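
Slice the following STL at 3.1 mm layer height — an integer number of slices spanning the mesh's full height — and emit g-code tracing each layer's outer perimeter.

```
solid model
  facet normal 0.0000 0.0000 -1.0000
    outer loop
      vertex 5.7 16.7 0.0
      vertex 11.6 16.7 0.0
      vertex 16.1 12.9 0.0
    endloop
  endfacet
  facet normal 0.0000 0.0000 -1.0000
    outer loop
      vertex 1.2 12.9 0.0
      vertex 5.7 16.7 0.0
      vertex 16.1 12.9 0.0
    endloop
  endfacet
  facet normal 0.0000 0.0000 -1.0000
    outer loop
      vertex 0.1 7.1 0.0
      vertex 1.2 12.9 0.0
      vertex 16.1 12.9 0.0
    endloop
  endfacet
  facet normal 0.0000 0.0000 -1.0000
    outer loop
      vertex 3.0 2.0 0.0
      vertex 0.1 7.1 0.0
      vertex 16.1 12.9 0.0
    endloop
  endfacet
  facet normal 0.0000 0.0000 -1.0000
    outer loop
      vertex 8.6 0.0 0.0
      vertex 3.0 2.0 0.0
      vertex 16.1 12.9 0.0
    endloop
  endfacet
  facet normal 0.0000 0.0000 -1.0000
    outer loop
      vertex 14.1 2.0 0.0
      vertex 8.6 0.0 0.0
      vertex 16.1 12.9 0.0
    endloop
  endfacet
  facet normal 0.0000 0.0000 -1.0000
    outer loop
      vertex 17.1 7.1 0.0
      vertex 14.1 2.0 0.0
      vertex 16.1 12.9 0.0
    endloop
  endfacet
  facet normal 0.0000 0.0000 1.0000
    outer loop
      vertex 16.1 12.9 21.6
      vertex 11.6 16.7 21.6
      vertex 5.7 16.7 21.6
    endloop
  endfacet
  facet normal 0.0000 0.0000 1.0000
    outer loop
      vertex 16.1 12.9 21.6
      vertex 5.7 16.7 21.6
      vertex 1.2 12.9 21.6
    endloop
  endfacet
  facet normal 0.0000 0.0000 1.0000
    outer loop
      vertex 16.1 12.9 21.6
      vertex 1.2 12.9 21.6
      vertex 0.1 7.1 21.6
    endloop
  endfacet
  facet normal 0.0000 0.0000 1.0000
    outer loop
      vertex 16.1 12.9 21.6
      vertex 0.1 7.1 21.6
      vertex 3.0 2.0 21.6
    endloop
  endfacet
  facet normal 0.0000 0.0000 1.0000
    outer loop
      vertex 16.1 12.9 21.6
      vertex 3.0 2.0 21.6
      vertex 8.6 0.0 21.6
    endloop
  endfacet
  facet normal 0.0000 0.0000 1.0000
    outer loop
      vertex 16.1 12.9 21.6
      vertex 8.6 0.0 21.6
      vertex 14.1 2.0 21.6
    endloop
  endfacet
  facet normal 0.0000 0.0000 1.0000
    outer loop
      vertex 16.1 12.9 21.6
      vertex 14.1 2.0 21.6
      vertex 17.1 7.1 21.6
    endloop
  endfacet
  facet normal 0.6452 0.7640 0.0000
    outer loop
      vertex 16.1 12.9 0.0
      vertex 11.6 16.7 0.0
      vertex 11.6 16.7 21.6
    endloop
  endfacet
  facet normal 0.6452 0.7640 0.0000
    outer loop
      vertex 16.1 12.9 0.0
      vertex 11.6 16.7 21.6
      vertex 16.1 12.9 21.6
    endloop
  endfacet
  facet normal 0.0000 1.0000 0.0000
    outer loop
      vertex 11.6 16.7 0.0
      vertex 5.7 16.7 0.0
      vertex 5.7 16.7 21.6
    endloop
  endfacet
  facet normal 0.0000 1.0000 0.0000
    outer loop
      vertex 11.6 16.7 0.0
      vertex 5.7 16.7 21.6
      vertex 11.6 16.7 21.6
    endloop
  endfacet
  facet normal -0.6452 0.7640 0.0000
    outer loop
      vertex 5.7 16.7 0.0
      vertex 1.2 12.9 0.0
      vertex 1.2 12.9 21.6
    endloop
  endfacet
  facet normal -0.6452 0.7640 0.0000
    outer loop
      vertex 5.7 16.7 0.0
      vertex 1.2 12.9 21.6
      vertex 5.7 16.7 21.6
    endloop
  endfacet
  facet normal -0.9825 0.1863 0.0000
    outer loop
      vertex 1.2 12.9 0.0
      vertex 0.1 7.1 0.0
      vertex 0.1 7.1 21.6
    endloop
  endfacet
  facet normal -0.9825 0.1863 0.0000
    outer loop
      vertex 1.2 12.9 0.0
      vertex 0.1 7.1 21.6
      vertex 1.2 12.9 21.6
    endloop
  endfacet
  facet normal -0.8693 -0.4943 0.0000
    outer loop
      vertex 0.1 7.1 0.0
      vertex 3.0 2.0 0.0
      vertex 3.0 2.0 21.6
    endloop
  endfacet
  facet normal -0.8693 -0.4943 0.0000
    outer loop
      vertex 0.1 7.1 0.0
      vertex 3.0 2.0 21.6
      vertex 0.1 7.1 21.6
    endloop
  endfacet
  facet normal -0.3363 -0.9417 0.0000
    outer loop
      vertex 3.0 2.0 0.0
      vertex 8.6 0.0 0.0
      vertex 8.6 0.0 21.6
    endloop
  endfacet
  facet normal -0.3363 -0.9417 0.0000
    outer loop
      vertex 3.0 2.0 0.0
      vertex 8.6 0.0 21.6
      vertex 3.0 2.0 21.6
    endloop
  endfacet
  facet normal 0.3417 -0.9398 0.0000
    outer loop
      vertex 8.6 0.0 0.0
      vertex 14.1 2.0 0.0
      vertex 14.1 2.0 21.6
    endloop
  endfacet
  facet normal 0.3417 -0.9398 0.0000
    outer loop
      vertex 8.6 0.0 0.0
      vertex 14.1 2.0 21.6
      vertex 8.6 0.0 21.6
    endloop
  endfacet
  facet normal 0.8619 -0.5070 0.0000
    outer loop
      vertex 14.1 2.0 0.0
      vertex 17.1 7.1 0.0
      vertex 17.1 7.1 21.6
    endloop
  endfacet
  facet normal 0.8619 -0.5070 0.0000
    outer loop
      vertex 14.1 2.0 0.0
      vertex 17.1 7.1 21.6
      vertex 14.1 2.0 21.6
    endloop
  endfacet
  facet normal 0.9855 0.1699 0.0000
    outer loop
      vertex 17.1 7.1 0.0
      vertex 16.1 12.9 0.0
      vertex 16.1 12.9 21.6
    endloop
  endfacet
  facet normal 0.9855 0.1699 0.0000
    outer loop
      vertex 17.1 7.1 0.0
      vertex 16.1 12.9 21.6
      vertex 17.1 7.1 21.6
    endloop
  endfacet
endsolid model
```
; perimeter-only toolpath
G21 ; units = mm
G90 ; absolute positioning
G28 ; home
; layer 1
G0 Z3.1
G0 X16.1 Y12.9
G1 X11.6 Y16.7
G1 X5.7 Y16.7
G1 X1.2 Y12.9
G1 X0.1 Y7.1
G1 X3.0 Y2.0
G1 X8.6 Y0.0
G1 X14.1 Y2.0
G1 X17.1 Y7.1
G1 X16.1 Y12.9
; layer 2
G0 Z6.2
G0 X16.1 Y12.9
G1 X11.6 Y16.7
G1 X5.7 Y16.7
G1 X1.2 Y12.9
G1 X0.1 Y7.1
G1 X3.0 Y2.0
G1 X8.6 Y0.0
G1 X14.1 Y2.0
G1 X17.1 Y7.1
G1 X16.1 Y12.9
; layer 3
G0 Z9.3
G0 X16.1 Y12.9
G1 X11.6 Y16.7
G1 X5.7 Y16.7
G1 X1.2 Y12.9
G1 X0.1 Y7.1
G1 X3.0 Y2.0
G1 X8.6 Y0.0
G1 X14.1 Y2.0
G1 X17.1 Y7.1
G1 X16.1 Y12.9
; layer 4
G0 Z12.3
G0 X16.1 Y12.9
G1 X11.6 Y16.7
G1 X5.7 Y16.7
G1 X1.2 Y12.9
G1 X0.1 Y7.1
G1 X3.0 Y2.0
G1 X8.6 Y0.0
G1 X14.1 Y2.0
G1 X17.1 Y7.1
G1 X16.1 Y12.9
; layer 5
G0 Z15.4
G0 X16.1 Y12.9
G1 X11.6 Y16.7
G1 X5.7 Y16.7
G1 X1.2 Y12.9
G1 X0.1 Y7.1
G1 X3.0 Y2.0
G1 X8.6 Y0.0
G1 X14.1 Y2.0
G1 X17.1 Y7.1
G1 X16.1 Y12.9
; layer 6
G0 Z18.5
G0 X16.1 Y12.9
G1 X11.6 Y16.7
G1 X5.7 Y16.7
G1 X1.2 Y12.9
G1 X0.1 Y7.1
G1 X3.0 Y2.0
G1 X8.6 Y0.0
G1 X14.1 Y2.0
G1 X17.1 Y7.1
G1 X16.1 Y12.9
; layer 7
G0 Z21.6
G0 X16.1 Y12.9
G1 X11.6 Y16.7
G1 X5.7 Y16.7
G1 X1.2 Y12.9
G1 X0.1 Y7.1
G1 X3.0 Y2.0
G1 X8.6 Y0.0
G1 X14.1 Y2.0
G1 X17.1 Y7.1
G1 X16.1 Y12.9
M2 ; end

The solid is a regular 9-sided prism (a cylinder approximated with 9 flat sides), circumscribed radius ≈ 8.6 mm, height ≈ 21.6 mm. Slicing at Δz = 3.1 mm — 7 equal slices spanning the solid's height, so layer i sits at z = i·h/7 — gives 7 non-empty perimeters. Each is a 9-segment closed polygon; G0 lifts to the layer z and rapids to the start vertex, then G1 traces the edges.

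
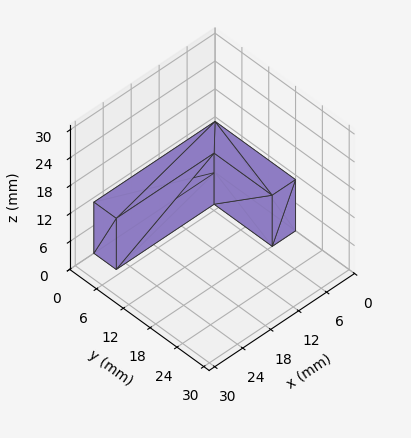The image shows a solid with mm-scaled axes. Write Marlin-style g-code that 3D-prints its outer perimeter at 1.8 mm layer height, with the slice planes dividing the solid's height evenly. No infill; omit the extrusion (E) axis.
Reading the render: the shape is an L-shaped prism: outer 26 × 18 mm, arm thicknesses ≈ 5 mm (horizontal) and 5 mm (vertical), extruded 11 mm in z (dimensions read to the nearest mm from the axis ticks). For the g-code, the solid's height is divided into equal slices at the stated Δz and each level perimeter traced with G1 moves after a G0 lift.

; perimeter-only toolpath
G21 ; units = mm
G90 ; absolute positioning
G28 ; home
; layer 1
G0 Z1.8
G0 X0.0 Y0.0
G1 X26.0 Y0.0
G1 X26.0 Y5.0
G1 X5.0 Y5.0
G1 X5.0 Y18.0
G1 X0.0 Y18.0
G1 X0.0 Y0.0
; layer 2
G0 Z3.7
G0 X0.0 Y0.0
G1 X26.0 Y0.0
G1 X26.0 Y5.0
G1 X5.0 Y5.0
G1 X5.0 Y18.0
G1 X0.0 Y18.0
G1 X0.0 Y0.0
; layer 3
G0 Z5.5
G0 X0.0 Y0.0
G1 X26.0 Y0.0
G1 X26.0 Y5.0
G1 X5.0 Y5.0
G1 X5.0 Y18.0
G1 X0.0 Y18.0
G1 X0.0 Y0.0
; layer 4
G0 Z7.3
G0 X0.0 Y0.0
G1 X26.0 Y0.0
G1 X26.0 Y5.0
G1 X5.0 Y5.0
G1 X5.0 Y18.0
G1 X0.0 Y18.0
G1 X0.0 Y0.0
; layer 5
G0 Z9.2
G0 X0.0 Y0.0
G1 X26.0 Y0.0
G1 X26.0 Y5.0
G1 X5.0 Y5.0
G1 X5.0 Y18.0
G1 X0.0 Y18.0
G1 X0.0 Y0.0
; layer 6
G0 Z11.0
G0 X0.0 Y0.0
G1 X26.0 Y0.0
G1 X26.0 Y5.0
G1 X5.0 Y5.0
G1 X5.0 Y18.0
G1 X0.0 Y18.0
G1 X0.0 Y0.0
M2 ; end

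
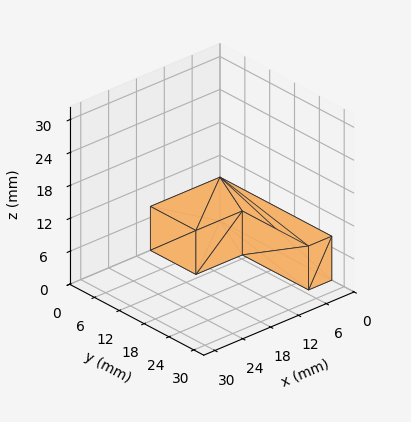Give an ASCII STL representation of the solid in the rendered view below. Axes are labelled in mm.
Reading the render: the shape is an L-shaped prism: outer 15 × 27 mm, arm thicknesses ≈ 11 mm (horizontal) and 5 mm (vertical), extruded 8 mm in z (dimensions read to the nearest mm from the axis ticks). For the STL, each face is triangulated and given an outward normal.

solid part
  facet normal 0.0000 0.0000 -1.0000
    outer loop
      vertex 15.00 11.00 0.00
      vertex 15.00 0.00 0.00
      vertex 0.00 0.00 0.00
    endloop
  endfacet
  facet normal 0.0000 0.0000 -1.0000
    outer loop
      vertex 5.00 11.00 0.00
      vertex 15.00 11.00 0.00
      vertex 0.00 0.00 0.00
    endloop
  endfacet
  facet normal 0.0000 0.0000 -1.0000
    outer loop
      vertex 5.00 27.00 0.00
      vertex 5.00 11.00 0.00
      vertex 0.00 0.00 0.00
    endloop
  endfacet
  facet normal 0.0000 0.0000 -1.0000
    outer loop
      vertex 0.00 27.00 0.00
      vertex 5.00 27.00 0.00
      vertex 0.00 0.00 0.00
    endloop
  endfacet
  facet normal 0.0000 0.0000 1.0000
    outer loop
      vertex 0.00 0.00 8.00
      vertex 15.00 0.00 8.00
      vertex 15.00 11.00 8.00
    endloop
  endfacet
  facet normal 0.0000 0.0000 1.0000
    outer loop
      vertex 0.00 0.00 8.00
      vertex 15.00 11.00 8.00
      vertex 5.00 11.00 8.00
    endloop
  endfacet
  facet normal 0.0000 0.0000 1.0000
    outer loop
      vertex 0.00 0.00 8.00
      vertex 5.00 11.00 8.00
      vertex 5.00 27.00 8.00
    endloop
  endfacet
  facet normal 0.0000 0.0000 1.0000
    outer loop
      vertex 0.00 0.00 8.00
      vertex 5.00 27.00 8.00
      vertex 0.00 27.00 8.00
    endloop
  endfacet
  facet normal 0.0000 -1.0000 0.0000
    outer loop
      vertex 0.00 0.00 0.00
      vertex 15.00 0.00 0.00
      vertex 15.00 0.00 8.00
    endloop
  endfacet
  facet normal 0.0000 -1.0000 0.0000
    outer loop
      vertex 0.00 0.00 0.00
      vertex 15.00 0.00 8.00
      vertex 0.00 0.00 8.00
    endloop
  endfacet
  facet normal 1.0000 0.0000 0.0000
    outer loop
      vertex 15.00 0.00 0.00
      vertex 15.00 11.00 0.00
      vertex 15.00 11.00 8.00
    endloop
  endfacet
  facet normal 1.0000 0.0000 0.0000
    outer loop
      vertex 15.00 0.00 0.00
      vertex 15.00 11.00 8.00
      vertex 15.00 0.00 8.00
    endloop
  endfacet
  facet normal 0.0000 1.0000 0.0000
    outer loop
      vertex 15.00 11.00 0.00
      vertex 5.00 11.00 0.00
      vertex 5.00 11.00 8.00
    endloop
  endfacet
  facet normal 0.0000 1.0000 0.0000
    outer loop
      vertex 15.00 11.00 0.00
      vertex 5.00 11.00 8.00
      vertex 15.00 11.00 8.00
    endloop
  endfacet
  facet normal 1.0000 0.0000 0.0000
    outer loop
      vertex 5.00 11.00 0.00
      vertex 5.00 27.00 0.00
      vertex 5.00 27.00 8.00
    endloop
  endfacet
  facet normal 1.0000 0.0000 0.0000
    outer loop
      vertex 5.00 11.00 0.00
      vertex 5.00 27.00 8.00
      vertex 5.00 11.00 8.00
    endloop
  endfacet
  facet normal 0.0000 1.0000 0.0000
    outer loop
      vertex 5.00 27.00 0.00
      vertex 0.00 27.00 0.00
      vertex 0.00 27.00 8.00
    endloop
  endfacet
  facet normal 0.0000 1.0000 0.0000
    outer loop
      vertex 5.00 27.00 0.00
      vertex 0.00 27.00 8.00
      vertex 5.00 27.00 8.00
    endloop
  endfacet
  facet normal -1.0000 0.0000 0.0000
    outer loop
      vertex 0.00 27.00 0.00
      vertex 0.00 0.00 0.00
      vertex 0.00 0.00 8.00
    endloop
  endfacet
  facet normal -1.0000 0.0000 0.0000
    outer loop
      vertex 0.00 27.00 0.00
      vertex 0.00 0.00 8.00
      vertex 0.00 27.00 8.00
    endloop
  endfacet
endsolid part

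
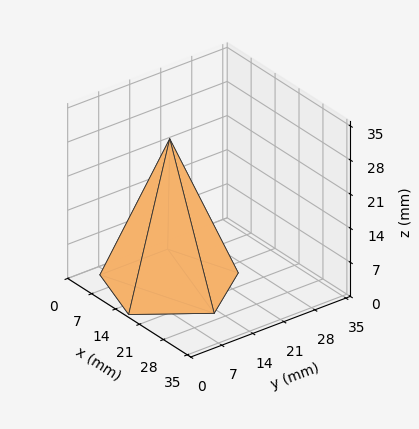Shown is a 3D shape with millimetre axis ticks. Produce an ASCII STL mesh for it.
Reading the render: the shape is a regular 5-sided pyramid, base circumscribed radius ≈ 13 mm, apex at z ≈ 30 mm (dimensions read to the nearest mm from the axis ticks). For the STL, each face is triangulated and given an outward normal.

solid part
  facet normal 0.0000 0.0000 -1.0000
    outer loop
      vertex 2.483 20.641 0.000
      vertex 17.017 25.364 0.000
      vertex 26.000 13.000 0.000
    endloop
  endfacet
  facet normal 0.0000 0.0000 -1.0000
    outer loop
      vertex 2.483 5.359 0.000
      vertex 2.483 20.641 0.000
      vertex 26.000 13.000 0.000
    endloop
  endfacet
  facet normal 0.0000 0.0000 -1.0000
    outer loop
      vertex 17.017 0.636 0.000
      vertex 2.483 5.359 0.000
      vertex 26.000 13.000 0.000
    endloop
  endfacet
  facet normal 0.7635 0.5547 0.3308
    outer loop
      vertex 26.000 13.000 0.000
      vertex 17.017 25.364 0.000
      vertex 13.000 13.000 30.000
    endloop
  endfacet
  facet normal -0.2917 0.8975 0.3308
    outer loop
      vertex 17.017 25.364 0.000
      vertex 2.483 20.641 0.000
      vertex 13.000 13.000 30.000
    endloop
  endfacet
  facet normal -0.9437 0.0000 0.3308
    outer loop
      vertex 2.483 20.641 0.000
      vertex 2.483 5.359 0.000
      vertex 13.000 13.000 30.000
    endloop
  endfacet
  facet normal -0.2917 -0.8975 0.3308
    outer loop
      vertex 2.483 5.359 0.000
      vertex 17.017 0.636 0.000
      vertex 13.000 13.000 30.000
    endloop
  endfacet
  facet normal 0.7635 -0.5547 0.3308
    outer loop
      vertex 17.017 0.636 0.000
      vertex 26.000 13.000 0.000
      vertex 13.000 13.000 30.000
    endloop
  endfacet
endsolid part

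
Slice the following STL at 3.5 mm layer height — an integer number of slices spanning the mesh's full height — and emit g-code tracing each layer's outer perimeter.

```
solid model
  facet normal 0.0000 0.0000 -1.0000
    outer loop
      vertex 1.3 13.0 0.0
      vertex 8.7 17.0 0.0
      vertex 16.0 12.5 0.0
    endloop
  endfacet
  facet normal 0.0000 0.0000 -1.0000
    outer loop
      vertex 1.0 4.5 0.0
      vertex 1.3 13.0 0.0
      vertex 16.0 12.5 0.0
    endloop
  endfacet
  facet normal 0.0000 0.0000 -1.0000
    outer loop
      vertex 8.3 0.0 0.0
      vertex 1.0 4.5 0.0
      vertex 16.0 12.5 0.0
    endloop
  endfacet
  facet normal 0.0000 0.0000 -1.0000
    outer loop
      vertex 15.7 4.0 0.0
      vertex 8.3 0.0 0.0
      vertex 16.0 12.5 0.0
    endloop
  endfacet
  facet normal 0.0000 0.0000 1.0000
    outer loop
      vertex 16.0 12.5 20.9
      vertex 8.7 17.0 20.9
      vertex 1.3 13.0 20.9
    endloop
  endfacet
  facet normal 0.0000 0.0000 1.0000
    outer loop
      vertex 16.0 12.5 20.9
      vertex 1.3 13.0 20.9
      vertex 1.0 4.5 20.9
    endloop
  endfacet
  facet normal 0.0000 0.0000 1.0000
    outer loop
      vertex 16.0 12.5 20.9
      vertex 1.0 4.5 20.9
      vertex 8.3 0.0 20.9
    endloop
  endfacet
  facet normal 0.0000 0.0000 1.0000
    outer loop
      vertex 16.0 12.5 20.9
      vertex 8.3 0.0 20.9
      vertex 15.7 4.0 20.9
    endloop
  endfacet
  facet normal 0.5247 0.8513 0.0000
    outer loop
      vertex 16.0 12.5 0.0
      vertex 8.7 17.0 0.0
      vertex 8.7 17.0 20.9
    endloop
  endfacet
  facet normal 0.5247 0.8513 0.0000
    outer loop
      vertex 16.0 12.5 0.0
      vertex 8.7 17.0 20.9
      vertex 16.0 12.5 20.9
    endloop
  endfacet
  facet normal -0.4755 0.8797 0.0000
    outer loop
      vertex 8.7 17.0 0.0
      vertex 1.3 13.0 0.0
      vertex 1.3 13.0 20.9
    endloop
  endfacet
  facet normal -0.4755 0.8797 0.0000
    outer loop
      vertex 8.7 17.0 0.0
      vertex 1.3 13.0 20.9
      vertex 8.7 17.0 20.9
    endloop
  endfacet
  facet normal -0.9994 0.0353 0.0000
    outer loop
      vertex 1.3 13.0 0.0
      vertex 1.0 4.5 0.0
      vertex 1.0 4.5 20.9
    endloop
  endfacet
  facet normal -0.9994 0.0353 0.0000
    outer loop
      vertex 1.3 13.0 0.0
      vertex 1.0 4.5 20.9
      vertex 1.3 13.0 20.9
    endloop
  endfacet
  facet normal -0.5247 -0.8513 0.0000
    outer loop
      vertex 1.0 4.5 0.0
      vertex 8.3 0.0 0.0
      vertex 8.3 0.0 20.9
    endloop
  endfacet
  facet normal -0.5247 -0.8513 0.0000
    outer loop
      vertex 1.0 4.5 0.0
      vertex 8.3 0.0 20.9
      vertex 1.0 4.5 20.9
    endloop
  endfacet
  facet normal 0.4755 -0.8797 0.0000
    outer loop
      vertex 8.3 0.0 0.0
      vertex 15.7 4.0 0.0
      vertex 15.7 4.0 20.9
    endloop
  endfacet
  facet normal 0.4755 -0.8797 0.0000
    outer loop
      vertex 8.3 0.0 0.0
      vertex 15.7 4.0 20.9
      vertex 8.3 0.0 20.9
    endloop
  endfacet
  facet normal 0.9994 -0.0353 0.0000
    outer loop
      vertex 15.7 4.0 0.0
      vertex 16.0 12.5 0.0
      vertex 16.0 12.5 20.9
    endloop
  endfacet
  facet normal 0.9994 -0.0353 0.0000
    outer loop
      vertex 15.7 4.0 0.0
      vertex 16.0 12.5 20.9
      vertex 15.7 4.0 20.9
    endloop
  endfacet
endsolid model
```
; perimeter-only toolpath
G21 ; units = mm
G90 ; absolute positioning
G28 ; home
; layer 1
G0 Z3.5
G0 X16.0 Y12.5
G1 X8.7 Y17.0
G1 X1.3 Y13.0
G1 X1.0 Y4.5
G1 X8.3 Y0.0
G1 X15.7 Y4.0
G1 X16.0 Y12.5
; layer 2
G0 Z7.0
G0 X16.0 Y12.5
G1 X8.7 Y17.0
G1 X1.3 Y13.0
G1 X1.0 Y4.5
G1 X8.3 Y0.0
G1 X15.7 Y4.0
G1 X16.0 Y12.5
; layer 3
G0 Z10.4
G0 X16.0 Y12.5
G1 X8.7 Y17.0
G1 X1.3 Y13.0
G1 X1.0 Y4.5
G1 X8.3 Y0.0
G1 X15.7 Y4.0
G1 X16.0 Y12.5
; layer 4
G0 Z13.9
G0 X16.0 Y12.5
G1 X8.7 Y17.0
G1 X1.3 Y13.0
G1 X1.0 Y4.5
G1 X8.3 Y0.0
G1 X15.7 Y4.0
G1 X16.0 Y12.5
; layer 5
G0 Z17.4
G0 X16.0 Y12.5
G1 X8.7 Y17.0
G1 X1.3 Y13.0
G1 X1.0 Y4.5
G1 X8.3 Y0.0
G1 X15.7 Y4.0
G1 X16.0 Y12.5
; layer 6
G0 Z20.9
G0 X16.0 Y12.5
G1 X8.7 Y17.0
G1 X1.3 Y13.0
G1 X1.0 Y4.5
G1 X8.3 Y0.0
G1 X15.7 Y4.0
G1 X16.0 Y12.5
M2 ; end

The solid is a regular 6-sided prism (a cylinder approximated with 6 flat sides), circumscribed radius ≈ 8.5 mm, height ≈ 20.9 mm. Slicing at Δz = 3.5 mm — 6 equal slices spanning the solid's height, so layer i sits at z = i·h/6 — gives 6 non-empty perimeters. Each is a 6-segment closed polygon; G0 lifts to the layer z and rapids to the start vertex, then G1 traces the edges.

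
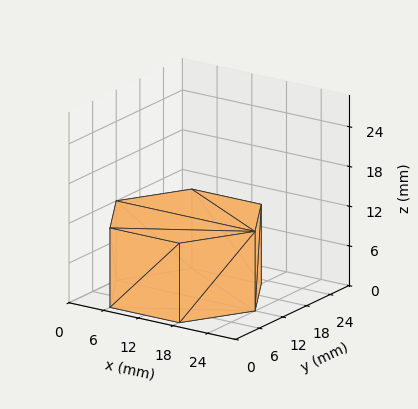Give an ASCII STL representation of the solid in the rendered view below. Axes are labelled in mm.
Reading the render: the shape is a regular 6-sided prism (a cylinder approximated with 6 flat sides), circumscribed radius ≈ 12 mm, height ≈ 12 mm (dimensions read to the nearest mm from the axis ticks). For the STL, each face is triangulated and given an outward normal.

solid part
  facet normal 0.0000 0.0000 -1.0000
    outer loop
      vertex 6.00 22.39 0.00
      vertex 18.00 22.39 0.00
      vertex 24.00 12.00 0.00
    endloop
  endfacet
  facet normal 0.0000 0.0000 -1.0000
    outer loop
      vertex 0.00 12.00 0.00
      vertex 6.00 22.39 0.00
      vertex 24.00 12.00 0.00
    endloop
  endfacet
  facet normal 0.0000 0.0000 -1.0000
    outer loop
      vertex 6.00 1.61 0.00
      vertex 0.00 12.00 0.00
      vertex 24.00 12.00 0.00
    endloop
  endfacet
  facet normal 0.0000 0.0000 -1.0000
    outer loop
      vertex 18.00 1.61 0.00
      vertex 6.00 1.61 0.00
      vertex 24.00 12.00 0.00
    endloop
  endfacet
  facet normal 0.0000 0.0000 1.0000
    outer loop
      vertex 24.00 12.00 12.00
      vertex 18.00 22.39 12.00
      vertex 6.00 22.39 12.00
    endloop
  endfacet
  facet normal 0.0000 0.0000 1.0000
    outer loop
      vertex 24.00 12.00 12.00
      vertex 6.00 22.39 12.00
      vertex 0.00 12.00 12.00
    endloop
  endfacet
  facet normal 0.0000 0.0000 1.0000
    outer loop
      vertex 24.00 12.00 12.00
      vertex 0.00 12.00 12.00
      vertex 6.00 1.61 12.00
    endloop
  endfacet
  facet normal 0.0000 0.0000 1.0000
    outer loop
      vertex 24.00 12.00 12.00
      vertex 6.00 1.61 12.00
      vertex 18.00 1.61 12.00
    endloop
  endfacet
  facet normal 0.8660 0.5001 0.0000
    outer loop
      vertex 24.00 12.00 0.00
      vertex 18.00 22.39 0.00
      vertex 18.00 22.39 12.00
    endloop
  endfacet
  facet normal 0.8660 0.5001 0.0000
    outer loop
      vertex 24.00 12.00 0.00
      vertex 18.00 22.39 12.00
      vertex 24.00 12.00 12.00
    endloop
  endfacet
  facet normal 0.0000 1.0000 0.0000
    outer loop
      vertex 18.00 22.39 0.00
      vertex 6.00 22.39 0.00
      vertex 6.00 22.39 12.00
    endloop
  endfacet
  facet normal 0.0000 1.0000 0.0000
    outer loop
      vertex 18.00 22.39 0.00
      vertex 6.00 22.39 12.00
      vertex 18.00 22.39 12.00
    endloop
  endfacet
  facet normal -0.8660 0.5001 0.0000
    outer loop
      vertex 6.00 22.39 0.00
      vertex 0.00 12.00 0.00
      vertex 0.00 12.00 12.00
    endloop
  endfacet
  facet normal -0.8660 0.5001 0.0000
    outer loop
      vertex 6.00 22.39 0.00
      vertex 0.00 12.00 12.00
      vertex 6.00 22.39 12.00
    endloop
  endfacet
  facet normal -0.8660 -0.5001 0.0000
    outer loop
      vertex 0.00 12.00 0.00
      vertex 6.00 1.61 0.00
      vertex 6.00 1.61 12.00
    endloop
  endfacet
  facet normal -0.8660 -0.5001 0.0000
    outer loop
      vertex 0.00 12.00 0.00
      vertex 6.00 1.61 12.00
      vertex 0.00 12.00 12.00
    endloop
  endfacet
  facet normal 0.0000 -1.0000 0.0000
    outer loop
      vertex 6.00 1.61 0.00
      vertex 18.00 1.61 0.00
      vertex 18.00 1.61 12.00
    endloop
  endfacet
  facet normal 0.0000 -1.0000 0.0000
    outer loop
      vertex 6.00 1.61 0.00
      vertex 18.00 1.61 12.00
      vertex 6.00 1.61 12.00
    endloop
  endfacet
  facet normal 0.8660 -0.5001 0.0000
    outer loop
      vertex 18.00 1.61 0.00
      vertex 24.00 12.00 0.00
      vertex 24.00 12.00 12.00
    endloop
  endfacet
  facet normal 0.8660 -0.5001 0.0000
    outer loop
      vertex 18.00 1.61 0.00
      vertex 24.00 12.00 12.00
      vertex 18.00 1.61 12.00
    endloop
  endfacet
endsolid part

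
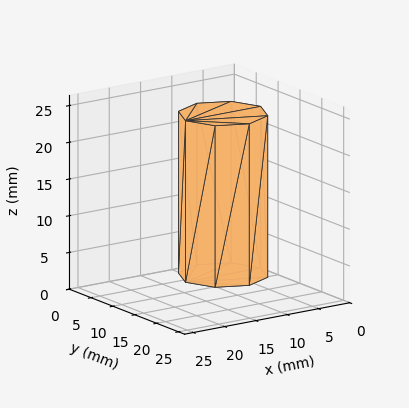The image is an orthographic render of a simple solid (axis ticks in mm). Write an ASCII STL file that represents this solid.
Reading the render: the shape is a regular 8-sided prism (a cylinder approximated with 8 flat sides), circumscribed radius ≈ 6 mm, height ≈ 22 mm (dimensions read to the nearest mm from the axis ticks). For the STL, each face is triangulated and given an outward normal.

solid part
  facet normal 0.0000 0.0000 -1.0000
    outer loop
      vertex 6.0 12.0 0.0
      vertex 10.2 10.2 0.0
      vertex 12.0 6.0 0.0
    endloop
  endfacet
  facet normal 0.0000 0.0000 -1.0000
    outer loop
      vertex 1.8 10.2 0.0
      vertex 6.0 12.0 0.0
      vertex 12.0 6.0 0.0
    endloop
  endfacet
  facet normal 0.0000 0.0000 -1.0000
    outer loop
      vertex 0.0 6.0 0.0
      vertex 1.8 10.2 0.0
      vertex 12.0 6.0 0.0
    endloop
  endfacet
  facet normal 0.0000 0.0000 -1.0000
    outer loop
      vertex 1.8 1.8 0.0
      vertex 0.0 6.0 0.0
      vertex 12.0 6.0 0.0
    endloop
  endfacet
  facet normal 0.0000 0.0000 -1.0000
    outer loop
      vertex 6.0 0.0 0.0
      vertex 1.8 1.8 0.0
      vertex 12.0 6.0 0.0
    endloop
  endfacet
  facet normal 0.0000 0.0000 -1.0000
    outer loop
      vertex 10.2 1.8 0.0
      vertex 6.0 0.0 0.0
      vertex 12.0 6.0 0.0
    endloop
  endfacet
  facet normal 0.0000 0.0000 1.0000
    outer loop
      vertex 12.0 6.0 22.0
      vertex 10.2 10.2 22.0
      vertex 6.0 12.0 22.0
    endloop
  endfacet
  facet normal 0.0000 0.0000 1.0000
    outer loop
      vertex 12.0 6.0 22.0
      vertex 6.0 12.0 22.0
      vertex 1.8 10.2 22.0
    endloop
  endfacet
  facet normal 0.0000 0.0000 1.0000
    outer loop
      vertex 12.0 6.0 22.0
      vertex 1.8 10.2 22.0
      vertex 0.0 6.0 22.0
    endloop
  endfacet
  facet normal 0.0000 0.0000 1.0000
    outer loop
      vertex 12.0 6.0 22.0
      vertex 0.0 6.0 22.0
      vertex 1.8 1.8 22.0
    endloop
  endfacet
  facet normal 0.0000 0.0000 1.0000
    outer loop
      vertex 12.0 6.0 22.0
      vertex 1.8 1.8 22.0
      vertex 6.0 0.0 22.0
    endloop
  endfacet
  facet normal 0.0000 0.0000 1.0000
    outer loop
      vertex 12.0 6.0 22.0
      vertex 6.0 0.0 22.0
      vertex 10.2 1.8 22.0
    endloop
  endfacet
  facet normal 0.9191 0.3939 0.0000
    outer loop
      vertex 12.0 6.0 0.0
      vertex 10.2 10.2 0.0
      vertex 10.2 10.2 22.0
    endloop
  endfacet
  facet normal 0.9191 0.3939 0.0000
    outer loop
      vertex 12.0 6.0 0.0
      vertex 10.2 10.2 22.0
      vertex 12.0 6.0 22.0
    endloop
  endfacet
  facet normal 0.3939 0.9191 0.0000
    outer loop
      vertex 10.2 10.2 0.0
      vertex 6.0 12.0 0.0
      vertex 6.0 12.0 22.0
    endloop
  endfacet
  facet normal 0.3939 0.9191 0.0000
    outer loop
      vertex 10.2 10.2 0.0
      vertex 6.0 12.0 22.0
      vertex 10.2 10.2 22.0
    endloop
  endfacet
  facet normal -0.3939 0.9191 0.0000
    outer loop
      vertex 6.0 12.0 0.0
      vertex 1.8 10.2 0.0
      vertex 1.8 10.2 22.0
    endloop
  endfacet
  facet normal -0.3939 0.9191 0.0000
    outer loop
      vertex 6.0 12.0 0.0
      vertex 1.8 10.2 22.0
      vertex 6.0 12.0 22.0
    endloop
  endfacet
  facet normal -0.9191 0.3939 0.0000
    outer loop
      vertex 1.8 10.2 0.0
      vertex 0.0 6.0 0.0
      vertex 0.0 6.0 22.0
    endloop
  endfacet
  facet normal -0.9191 0.3939 0.0000
    outer loop
      vertex 1.8 10.2 0.0
      vertex 0.0 6.0 22.0
      vertex 1.8 10.2 22.0
    endloop
  endfacet
  facet normal -0.9191 -0.3939 0.0000
    outer loop
      vertex 0.0 6.0 0.0
      vertex 1.8 1.8 0.0
      vertex 1.8 1.8 22.0
    endloop
  endfacet
  facet normal -0.9191 -0.3939 0.0000
    outer loop
      vertex 0.0 6.0 0.0
      vertex 1.8 1.8 22.0
      vertex 0.0 6.0 22.0
    endloop
  endfacet
  facet normal -0.3939 -0.9191 0.0000
    outer loop
      vertex 1.8 1.8 0.0
      vertex 6.0 0.0 0.0
      vertex 6.0 0.0 22.0
    endloop
  endfacet
  facet normal -0.3939 -0.9191 0.0000
    outer loop
      vertex 1.8 1.8 0.0
      vertex 6.0 0.0 22.0
      vertex 1.8 1.8 22.0
    endloop
  endfacet
  facet normal 0.3939 -0.9191 0.0000
    outer loop
      vertex 6.0 0.0 0.0
      vertex 10.2 1.8 0.0
      vertex 10.2 1.8 22.0
    endloop
  endfacet
  facet normal 0.3939 -0.9191 0.0000
    outer loop
      vertex 6.0 0.0 0.0
      vertex 10.2 1.8 22.0
      vertex 6.0 0.0 22.0
    endloop
  endfacet
  facet normal 0.9191 -0.3939 0.0000
    outer loop
      vertex 10.2 1.8 0.0
      vertex 12.0 6.0 0.0
      vertex 12.0 6.0 22.0
    endloop
  endfacet
  facet normal 0.9191 -0.3939 0.0000
    outer loop
      vertex 10.2 1.8 0.0
      vertex 12.0 6.0 22.0
      vertex 10.2 1.8 22.0
    endloop
  endfacet
endsolid part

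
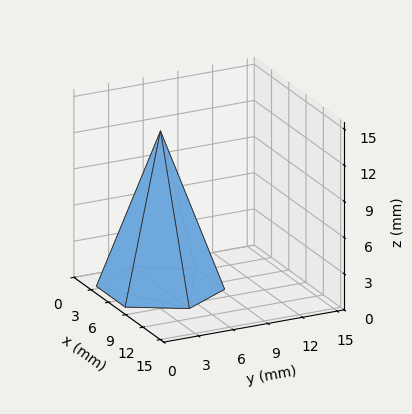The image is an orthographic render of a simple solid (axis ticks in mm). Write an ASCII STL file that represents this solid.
Reading the render: the shape is a regular 6-sided pyramid, base circumscribed radius ≈ 5 mm, apex at z ≈ 13 mm (dimensions read to the nearest mm from the axis ticks). For the STL, each face is triangulated and given an outward normal.

solid part
  facet normal 0.0000 0.0000 -1.0000
    outer loop
      vertex 2.5 9.3 0.0
      vertex 7.5 9.3 0.0
      vertex 10.0 5.0 0.0
    endloop
  endfacet
  facet normal 0.0000 0.0000 -1.0000
    outer loop
      vertex 0.0 5.0 0.0
      vertex 2.5 9.3 0.0
      vertex 10.0 5.0 0.0
    endloop
  endfacet
  facet normal 0.0000 0.0000 -1.0000
    outer loop
      vertex 2.5 0.7 0.0
      vertex 0.0 5.0 0.0
      vertex 10.0 5.0 0.0
    endloop
  endfacet
  facet normal 0.0000 0.0000 -1.0000
    outer loop
      vertex 7.5 0.7 0.0
      vertex 2.5 0.7 0.0
      vertex 10.0 5.0 0.0
    endloop
  endfacet
  facet normal 0.8203 0.4769 0.3155
    outer loop
      vertex 10.0 5.0 0.0
      vertex 7.5 9.3 0.0
      vertex 5.0 5.0 13.0
    endloop
  endfacet
  facet normal 0.0000 0.9494 0.3140
    outer loop
      vertex 7.5 9.3 0.0
      vertex 2.5 9.3 0.0
      vertex 5.0 5.0 13.0
    endloop
  endfacet
  facet normal -0.8203 0.4769 0.3155
    outer loop
      vertex 2.5 9.3 0.0
      vertex 0.0 5.0 0.0
      vertex 5.0 5.0 13.0
    endloop
  endfacet
  facet normal -0.8203 -0.4769 0.3155
    outer loop
      vertex 0.0 5.0 0.0
      vertex 2.5 0.7 0.0
      vertex 5.0 5.0 13.0
    endloop
  endfacet
  facet normal 0.0000 -0.9494 0.3140
    outer loop
      vertex 2.5 0.7 0.0
      vertex 7.5 0.7 0.0
      vertex 5.0 5.0 13.0
    endloop
  endfacet
  facet normal 0.8203 -0.4769 0.3155
    outer loop
      vertex 7.5 0.7 0.0
      vertex 10.0 5.0 0.0
      vertex 5.0 5.0 13.0
    endloop
  endfacet
endsolid part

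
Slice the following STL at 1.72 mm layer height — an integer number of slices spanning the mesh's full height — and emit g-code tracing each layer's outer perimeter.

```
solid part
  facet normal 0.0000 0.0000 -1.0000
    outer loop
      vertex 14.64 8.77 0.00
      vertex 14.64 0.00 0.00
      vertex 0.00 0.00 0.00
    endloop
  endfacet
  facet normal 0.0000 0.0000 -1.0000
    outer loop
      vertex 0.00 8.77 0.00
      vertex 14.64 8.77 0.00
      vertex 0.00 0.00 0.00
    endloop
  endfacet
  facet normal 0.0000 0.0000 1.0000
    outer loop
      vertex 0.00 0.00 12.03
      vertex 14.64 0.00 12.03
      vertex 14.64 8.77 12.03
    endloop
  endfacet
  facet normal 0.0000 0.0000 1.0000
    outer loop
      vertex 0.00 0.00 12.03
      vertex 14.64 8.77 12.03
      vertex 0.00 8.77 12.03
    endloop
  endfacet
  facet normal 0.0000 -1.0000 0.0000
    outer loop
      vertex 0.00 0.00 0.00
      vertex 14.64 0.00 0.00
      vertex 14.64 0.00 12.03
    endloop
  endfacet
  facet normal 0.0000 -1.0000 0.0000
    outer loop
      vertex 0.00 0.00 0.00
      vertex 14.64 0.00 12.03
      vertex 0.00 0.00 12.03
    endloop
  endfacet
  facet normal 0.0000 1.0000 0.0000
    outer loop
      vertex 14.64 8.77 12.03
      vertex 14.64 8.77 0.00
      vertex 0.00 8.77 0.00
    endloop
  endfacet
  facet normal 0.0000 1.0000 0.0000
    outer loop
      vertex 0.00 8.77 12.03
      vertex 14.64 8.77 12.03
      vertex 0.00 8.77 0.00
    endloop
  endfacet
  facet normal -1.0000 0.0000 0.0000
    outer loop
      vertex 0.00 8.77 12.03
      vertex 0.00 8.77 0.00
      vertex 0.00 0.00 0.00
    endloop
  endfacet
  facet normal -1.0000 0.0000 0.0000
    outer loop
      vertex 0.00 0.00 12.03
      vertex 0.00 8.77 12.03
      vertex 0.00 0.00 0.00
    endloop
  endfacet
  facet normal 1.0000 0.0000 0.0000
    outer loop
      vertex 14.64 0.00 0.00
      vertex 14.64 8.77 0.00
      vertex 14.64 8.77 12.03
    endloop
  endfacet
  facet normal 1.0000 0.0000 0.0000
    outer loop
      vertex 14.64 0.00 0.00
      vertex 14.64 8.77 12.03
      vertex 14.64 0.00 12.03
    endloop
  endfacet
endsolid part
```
; perimeter-only toolpath
G21 ; units = mm
G90 ; absolute positioning
G28 ; home
; layer 1
G0 Z1.72
G0 X0.00 Y0.00
G1 X14.64 Y0.00
G1 X14.64 Y8.77
G1 X0.00 Y8.77
G1 X0.00 Y0.00
; layer 2
G0 Z3.44
G0 X0.00 Y0.00
G1 X14.64 Y0.00
G1 X14.64 Y8.77
G1 X0.00 Y8.77
G1 X0.00 Y0.00
; layer 3
G0 Z5.16
G0 X0.00 Y0.00
G1 X14.64 Y0.00
G1 X14.64 Y8.77
G1 X0.00 Y8.77
G1 X0.00 Y0.00
; layer 4
G0 Z6.87
G0 X0.00 Y0.00
G1 X14.64 Y0.00
G1 X14.64 Y8.77
G1 X0.00 Y8.77
G1 X0.00 Y0.00
; layer 5
G0 Z8.59
G0 X0.00 Y0.00
G1 X14.64 Y0.00
G1 X14.64 Y8.77
G1 X0.00 Y8.77
G1 X0.00 Y0.00
; layer 6
G0 Z10.31
G0 X0.00 Y0.00
G1 X14.64 Y0.00
G1 X14.64 Y8.77
G1 X0.00 Y8.77
G1 X0.00 Y0.00
; layer 7
G0 Z12.03
G0 X0.00 Y0.00
G1 X14.64 Y0.00
G1 X14.64 Y8.77
G1 X0.00 Y8.77
G1 X0.00 Y0.00
M2 ; end

The solid is a rectangular box, roughly 14.6 × 8.77 mm footprint and 12 mm tall. Slicing at Δz = 1.72 mm — 7 equal slices spanning the solid's height, so layer i sits at z = i·h/7 — gives 7 non-empty perimeters. Each is a 4-segment closed polygon; G0 lifts to the layer z and rapids to the start vertex, then G1 traces the edges.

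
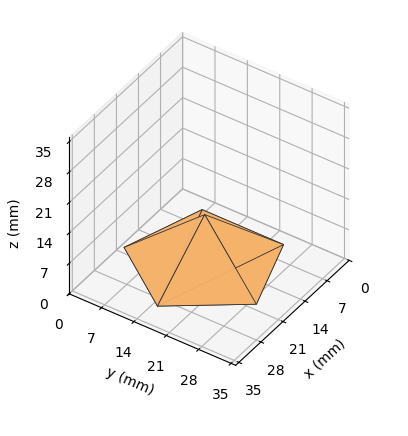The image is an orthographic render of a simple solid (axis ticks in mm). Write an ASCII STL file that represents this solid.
Reading the render: the shape is a regular 5-sided pyramid, base circumscribed radius ≈ 15 mm, apex at z ≈ 11 mm (dimensions read to the nearest mm from the axis ticks). For the STL, each face is triangulated and given an outward normal.

solid part
  facet normal 0.0000 0.0000 -1.0000
    outer loop
      vertex 2.9 23.8 0.0
      vertex 19.6 29.3 0.0
      vertex 30.0 15.0 0.0
    endloop
  endfacet
  facet normal 0.0000 0.0000 -1.0000
    outer loop
      vertex 2.9 6.2 0.0
      vertex 2.9 23.8 0.0
      vertex 30.0 15.0 0.0
    endloop
  endfacet
  facet normal 0.0000 0.0000 -1.0000
    outer loop
      vertex 19.6 0.7 0.0
      vertex 2.9 6.2 0.0
      vertex 30.0 15.0 0.0
    endloop
  endfacet
  facet normal 0.5433 0.3951 0.7408
    outer loop
      vertex 30.0 15.0 0.0
      vertex 19.6 29.3 0.0
      vertex 15.0 15.0 11.0
    endloop
  endfacet
  facet normal -0.2100 0.6377 0.7411
    outer loop
      vertex 19.6 29.3 0.0
      vertex 2.9 23.8 0.0
      vertex 15.0 15.0 11.0
    endloop
  endfacet
  facet normal -0.6727 0.0000 0.7399
    outer loop
      vertex 2.9 23.8 0.0
      vertex 2.9 6.2 0.0
      vertex 15.0 15.0 11.0
    endloop
  endfacet
  facet normal -0.2100 -0.6377 0.7411
    outer loop
      vertex 2.9 6.2 0.0
      vertex 19.6 0.7 0.0
      vertex 15.0 15.0 11.0
    endloop
  endfacet
  facet normal 0.5433 -0.3951 0.7408
    outer loop
      vertex 19.6 0.7 0.0
      vertex 30.0 15.0 0.0
      vertex 15.0 15.0 11.0
    endloop
  endfacet
endsolid part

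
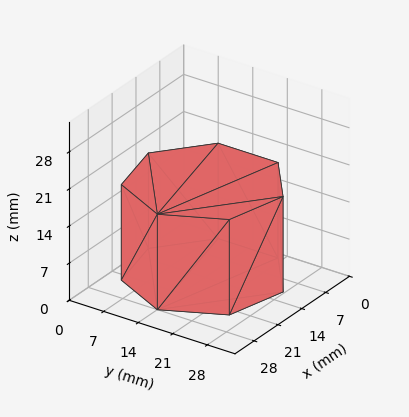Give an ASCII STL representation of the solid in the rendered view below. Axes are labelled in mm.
Reading the render: the shape is a regular 7-sided prism (a cylinder approximated with 7 flat sides), circumscribed radius ≈ 14 mm, height ≈ 18 mm (dimensions read to the nearest mm from the axis ticks). For the STL, each face is triangulated and given an outward normal.

solid part
  facet normal 0.0000 0.0000 -1.0000
    outer loop
      vertex 10.885 27.649 0.000
      vertex 22.729 24.946 0.000
      vertex 28.000 14.000 0.000
    endloop
  endfacet
  facet normal 0.0000 0.0000 -1.0000
    outer loop
      vertex 1.386 20.074 0.000
      vertex 10.885 27.649 0.000
      vertex 28.000 14.000 0.000
    endloop
  endfacet
  facet normal 0.0000 0.0000 -1.0000
    outer loop
      vertex 1.386 7.926 0.000
      vertex 1.386 20.074 0.000
      vertex 28.000 14.000 0.000
    endloop
  endfacet
  facet normal 0.0000 0.0000 -1.0000
    outer loop
      vertex 10.885 0.351 0.000
      vertex 1.386 7.926 0.000
      vertex 28.000 14.000 0.000
    endloop
  endfacet
  facet normal 0.0000 0.0000 -1.0000
    outer loop
      vertex 22.729 3.054 0.000
      vertex 10.885 0.351 0.000
      vertex 28.000 14.000 0.000
    endloop
  endfacet
  facet normal 0.0000 0.0000 1.0000
    outer loop
      vertex 28.000 14.000 18.000
      vertex 22.729 24.946 18.000
      vertex 10.885 27.649 18.000
    endloop
  endfacet
  facet normal 0.0000 0.0000 1.0000
    outer loop
      vertex 28.000 14.000 18.000
      vertex 10.885 27.649 18.000
      vertex 1.386 20.074 18.000
    endloop
  endfacet
  facet normal 0.0000 0.0000 1.0000
    outer loop
      vertex 28.000 14.000 18.000
      vertex 1.386 20.074 18.000
      vertex 1.386 7.926 18.000
    endloop
  endfacet
  facet normal 0.0000 0.0000 1.0000
    outer loop
      vertex 28.000 14.000 18.000
      vertex 1.386 7.926 18.000
      vertex 10.885 0.351 18.000
    endloop
  endfacet
  facet normal 0.0000 0.0000 1.0000
    outer loop
      vertex 28.000 14.000 18.000
      vertex 10.885 0.351 18.000
      vertex 22.729 3.054 18.000
    endloop
  endfacet
  facet normal 0.9010 0.4339 0.0000
    outer loop
      vertex 28.000 14.000 0.000
      vertex 22.729 24.946 0.000
      vertex 22.729 24.946 18.000
    endloop
  endfacet
  facet normal 0.9010 0.4339 0.0000
    outer loop
      vertex 28.000 14.000 0.000
      vertex 22.729 24.946 18.000
      vertex 28.000 14.000 18.000
    endloop
  endfacet
  facet normal 0.2225 0.9749 0.0000
    outer loop
      vertex 22.729 24.946 0.000
      vertex 10.885 27.649 0.000
      vertex 10.885 27.649 18.000
    endloop
  endfacet
  facet normal 0.2225 0.9749 0.0000
    outer loop
      vertex 22.729 24.946 0.000
      vertex 10.885 27.649 18.000
      vertex 22.729 24.946 18.000
    endloop
  endfacet
  facet normal -0.6235 0.7818 0.0000
    outer loop
      vertex 10.885 27.649 0.000
      vertex 1.386 20.074 0.000
      vertex 1.386 20.074 18.000
    endloop
  endfacet
  facet normal -0.6235 0.7818 0.0000
    outer loop
      vertex 10.885 27.649 0.000
      vertex 1.386 20.074 18.000
      vertex 10.885 27.649 18.000
    endloop
  endfacet
  facet normal -1.0000 0.0000 0.0000
    outer loop
      vertex 1.386 20.074 0.000
      vertex 1.386 7.926 0.000
      vertex 1.386 7.926 18.000
    endloop
  endfacet
  facet normal -1.0000 0.0000 0.0000
    outer loop
      vertex 1.386 20.074 0.000
      vertex 1.386 7.926 18.000
      vertex 1.386 20.074 18.000
    endloop
  endfacet
  facet normal -0.6235 -0.7818 0.0000
    outer loop
      vertex 1.386 7.926 0.000
      vertex 10.885 0.351 0.000
      vertex 10.885 0.351 18.000
    endloop
  endfacet
  facet normal -0.6235 -0.7818 0.0000
    outer loop
      vertex 1.386 7.926 0.000
      vertex 10.885 0.351 18.000
      vertex 1.386 7.926 18.000
    endloop
  endfacet
  facet normal 0.2225 -0.9749 0.0000
    outer loop
      vertex 10.885 0.351 0.000
      vertex 22.729 3.054 0.000
      vertex 22.729 3.054 18.000
    endloop
  endfacet
  facet normal 0.2225 -0.9749 0.0000
    outer loop
      vertex 10.885 0.351 0.000
      vertex 22.729 3.054 18.000
      vertex 10.885 0.351 18.000
    endloop
  endfacet
  facet normal 0.9010 -0.4339 0.0000
    outer loop
      vertex 22.729 3.054 0.000
      vertex 28.000 14.000 0.000
      vertex 28.000 14.000 18.000
    endloop
  endfacet
  facet normal 0.9010 -0.4339 0.0000
    outer loop
      vertex 22.729 3.054 0.000
      vertex 28.000 14.000 18.000
      vertex 22.729 3.054 18.000
    endloop
  endfacet
endsolid part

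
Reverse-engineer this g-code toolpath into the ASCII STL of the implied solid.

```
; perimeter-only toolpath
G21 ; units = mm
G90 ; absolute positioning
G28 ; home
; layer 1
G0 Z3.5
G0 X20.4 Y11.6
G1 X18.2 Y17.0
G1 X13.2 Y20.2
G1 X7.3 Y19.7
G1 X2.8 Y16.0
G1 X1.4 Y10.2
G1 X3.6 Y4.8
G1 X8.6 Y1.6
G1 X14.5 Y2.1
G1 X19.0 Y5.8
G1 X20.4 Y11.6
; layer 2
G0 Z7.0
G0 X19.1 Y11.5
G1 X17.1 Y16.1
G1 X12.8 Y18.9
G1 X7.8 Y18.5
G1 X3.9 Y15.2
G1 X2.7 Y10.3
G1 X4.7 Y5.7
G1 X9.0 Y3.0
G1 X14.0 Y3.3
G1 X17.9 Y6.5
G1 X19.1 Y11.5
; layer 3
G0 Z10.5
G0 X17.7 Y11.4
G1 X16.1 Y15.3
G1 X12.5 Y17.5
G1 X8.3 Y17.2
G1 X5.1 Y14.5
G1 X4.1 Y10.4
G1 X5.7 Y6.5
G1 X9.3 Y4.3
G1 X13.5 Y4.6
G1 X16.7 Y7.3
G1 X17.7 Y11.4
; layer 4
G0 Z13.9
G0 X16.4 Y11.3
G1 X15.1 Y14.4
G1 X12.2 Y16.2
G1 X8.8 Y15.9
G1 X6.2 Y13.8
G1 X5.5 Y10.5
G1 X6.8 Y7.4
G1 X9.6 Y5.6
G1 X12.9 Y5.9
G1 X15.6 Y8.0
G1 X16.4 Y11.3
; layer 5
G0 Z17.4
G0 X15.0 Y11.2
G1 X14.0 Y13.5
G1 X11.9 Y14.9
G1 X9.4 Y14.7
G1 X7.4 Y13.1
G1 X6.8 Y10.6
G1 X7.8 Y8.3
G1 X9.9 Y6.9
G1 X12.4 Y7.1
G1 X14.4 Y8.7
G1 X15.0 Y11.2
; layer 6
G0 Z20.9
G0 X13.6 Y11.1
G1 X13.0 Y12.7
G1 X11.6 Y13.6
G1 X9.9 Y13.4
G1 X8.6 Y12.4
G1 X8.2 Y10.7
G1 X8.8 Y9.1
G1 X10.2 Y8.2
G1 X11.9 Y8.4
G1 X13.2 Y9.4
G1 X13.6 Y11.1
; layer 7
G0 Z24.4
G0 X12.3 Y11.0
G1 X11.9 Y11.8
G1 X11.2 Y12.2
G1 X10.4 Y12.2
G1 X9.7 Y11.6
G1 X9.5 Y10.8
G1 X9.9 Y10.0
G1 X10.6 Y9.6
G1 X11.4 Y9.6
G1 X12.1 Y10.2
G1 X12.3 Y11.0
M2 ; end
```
solid part
  facet normal 0.0000 0.0000 -1.0000
    outer loop
      vertex 13.5 21.5 0.0
      vertex 19.2 17.9 0.0
      vertex 21.8 11.7 0.0
    endloop
  endfacet
  facet normal 0.0000 0.0000 -1.0000
    outer loop
      vertex 6.8 21.0 0.0
      vertex 13.5 21.5 0.0
      vertex 21.8 11.7 0.0
    endloop
  endfacet
  facet normal 0.0000 0.0000 -1.0000
    outer loop
      vertex 1.6 16.7 0.0
      vertex 6.8 21.0 0.0
      vertex 21.8 11.7 0.0
    endloop
  endfacet
  facet normal 0.0000 0.0000 -1.0000
    outer loop
      vertex 0.0 10.1 0.0
      vertex 1.6 16.7 0.0
      vertex 21.8 11.7 0.0
    endloop
  endfacet
  facet normal 0.0000 0.0000 -1.0000
    outer loop
      vertex 2.6 3.9 0.0
      vertex 0.0 10.1 0.0
      vertex 21.8 11.7 0.0
    endloop
  endfacet
  facet normal 0.0000 0.0000 -1.0000
    outer loop
      vertex 8.3 0.3 0.0
      vertex 2.6 3.9 0.0
      vertex 21.8 11.7 0.0
    endloop
  endfacet
  facet normal 0.0000 0.0000 -1.0000
    outer loop
      vertex 15.0 0.8 0.0
      vertex 8.3 0.3 0.0
      vertex 21.8 11.7 0.0
    endloop
  endfacet
  facet normal 0.0000 0.0000 -1.0000
    outer loop
      vertex 20.2 5.1 0.0
      vertex 15.0 0.8 0.0
      vertex 21.8 11.7 0.0
    endloop
  endfacet
  facet normal 0.8645 0.3625 0.3481
    outer loop
      vertex 21.8 11.7 0.0
      vertex 19.2 17.9 0.0
      vertex 10.9 10.9 27.9
    endloop
  endfacet
  facet normal 0.5007 0.7927 0.3478
    outer loop
      vertex 19.2 17.9 0.0
      vertex 13.5 21.5 0.0
      vertex 10.9 10.9 27.9
    endloop
  endfacet
  facet normal -0.0698 0.9347 0.3486
    outer loop
      vertex 13.5 21.5 0.0
      vertex 6.8 21.0 0.0
      vertex 10.9 10.9 27.9
    endloop
  endfacet
  facet normal -0.5972 0.7221 0.3492
    outer loop
      vertex 6.8 21.0 0.0
      vertex 1.6 16.7 0.0
      vertex 10.9 10.9 27.9
    endloop
  endfacet
  facet normal -0.9106 0.2207 0.3494
    outer loop
      vertex 1.6 16.7 0.0
      vertex 0.0 10.1 0.0
      vertex 10.9 10.9 27.9
    endloop
  endfacet
  facet normal -0.8645 -0.3625 0.3481
    outer loop
      vertex 0.0 10.1 0.0
      vertex 2.6 3.9 0.0
      vertex 10.9 10.9 27.9
    endloop
  endfacet
  facet normal -0.5007 -0.7927 0.3478
    outer loop
      vertex 2.6 3.9 0.0
      vertex 8.3 0.3 0.0
      vertex 10.9 10.9 27.9
    endloop
  endfacet
  facet normal 0.0698 -0.9347 0.3486
    outer loop
      vertex 8.3 0.3 0.0
      vertex 15.0 0.8 0.0
      vertex 10.9 10.9 27.9
    endloop
  endfacet
  facet normal 0.5972 -0.7221 0.3492
    outer loop
      vertex 15.0 0.8 0.0
      vertex 20.2 5.1 0.0
      vertex 10.9 10.9 27.9
    endloop
  endfacet
  facet normal 0.9106 -0.2207 0.3494
    outer loop
      vertex 20.2 5.1 0.0
      vertex 21.8 11.7 0.0
      vertex 10.9 10.9 27.9
    endloop
  endfacet
endsolid part

The G0 Z moves step by Δz≈3.5 mm. The G1 loops shrink linearly with z, so the solid tapers from its base footprint up to z≈27.9. Closing with a flat bottom cap and the tapered top and triangulating gives 18 facets — a regular 10-sided pyramid, base circumscribed radius ≈ 10.9 mm, apex at z ≈ 27.9 mm.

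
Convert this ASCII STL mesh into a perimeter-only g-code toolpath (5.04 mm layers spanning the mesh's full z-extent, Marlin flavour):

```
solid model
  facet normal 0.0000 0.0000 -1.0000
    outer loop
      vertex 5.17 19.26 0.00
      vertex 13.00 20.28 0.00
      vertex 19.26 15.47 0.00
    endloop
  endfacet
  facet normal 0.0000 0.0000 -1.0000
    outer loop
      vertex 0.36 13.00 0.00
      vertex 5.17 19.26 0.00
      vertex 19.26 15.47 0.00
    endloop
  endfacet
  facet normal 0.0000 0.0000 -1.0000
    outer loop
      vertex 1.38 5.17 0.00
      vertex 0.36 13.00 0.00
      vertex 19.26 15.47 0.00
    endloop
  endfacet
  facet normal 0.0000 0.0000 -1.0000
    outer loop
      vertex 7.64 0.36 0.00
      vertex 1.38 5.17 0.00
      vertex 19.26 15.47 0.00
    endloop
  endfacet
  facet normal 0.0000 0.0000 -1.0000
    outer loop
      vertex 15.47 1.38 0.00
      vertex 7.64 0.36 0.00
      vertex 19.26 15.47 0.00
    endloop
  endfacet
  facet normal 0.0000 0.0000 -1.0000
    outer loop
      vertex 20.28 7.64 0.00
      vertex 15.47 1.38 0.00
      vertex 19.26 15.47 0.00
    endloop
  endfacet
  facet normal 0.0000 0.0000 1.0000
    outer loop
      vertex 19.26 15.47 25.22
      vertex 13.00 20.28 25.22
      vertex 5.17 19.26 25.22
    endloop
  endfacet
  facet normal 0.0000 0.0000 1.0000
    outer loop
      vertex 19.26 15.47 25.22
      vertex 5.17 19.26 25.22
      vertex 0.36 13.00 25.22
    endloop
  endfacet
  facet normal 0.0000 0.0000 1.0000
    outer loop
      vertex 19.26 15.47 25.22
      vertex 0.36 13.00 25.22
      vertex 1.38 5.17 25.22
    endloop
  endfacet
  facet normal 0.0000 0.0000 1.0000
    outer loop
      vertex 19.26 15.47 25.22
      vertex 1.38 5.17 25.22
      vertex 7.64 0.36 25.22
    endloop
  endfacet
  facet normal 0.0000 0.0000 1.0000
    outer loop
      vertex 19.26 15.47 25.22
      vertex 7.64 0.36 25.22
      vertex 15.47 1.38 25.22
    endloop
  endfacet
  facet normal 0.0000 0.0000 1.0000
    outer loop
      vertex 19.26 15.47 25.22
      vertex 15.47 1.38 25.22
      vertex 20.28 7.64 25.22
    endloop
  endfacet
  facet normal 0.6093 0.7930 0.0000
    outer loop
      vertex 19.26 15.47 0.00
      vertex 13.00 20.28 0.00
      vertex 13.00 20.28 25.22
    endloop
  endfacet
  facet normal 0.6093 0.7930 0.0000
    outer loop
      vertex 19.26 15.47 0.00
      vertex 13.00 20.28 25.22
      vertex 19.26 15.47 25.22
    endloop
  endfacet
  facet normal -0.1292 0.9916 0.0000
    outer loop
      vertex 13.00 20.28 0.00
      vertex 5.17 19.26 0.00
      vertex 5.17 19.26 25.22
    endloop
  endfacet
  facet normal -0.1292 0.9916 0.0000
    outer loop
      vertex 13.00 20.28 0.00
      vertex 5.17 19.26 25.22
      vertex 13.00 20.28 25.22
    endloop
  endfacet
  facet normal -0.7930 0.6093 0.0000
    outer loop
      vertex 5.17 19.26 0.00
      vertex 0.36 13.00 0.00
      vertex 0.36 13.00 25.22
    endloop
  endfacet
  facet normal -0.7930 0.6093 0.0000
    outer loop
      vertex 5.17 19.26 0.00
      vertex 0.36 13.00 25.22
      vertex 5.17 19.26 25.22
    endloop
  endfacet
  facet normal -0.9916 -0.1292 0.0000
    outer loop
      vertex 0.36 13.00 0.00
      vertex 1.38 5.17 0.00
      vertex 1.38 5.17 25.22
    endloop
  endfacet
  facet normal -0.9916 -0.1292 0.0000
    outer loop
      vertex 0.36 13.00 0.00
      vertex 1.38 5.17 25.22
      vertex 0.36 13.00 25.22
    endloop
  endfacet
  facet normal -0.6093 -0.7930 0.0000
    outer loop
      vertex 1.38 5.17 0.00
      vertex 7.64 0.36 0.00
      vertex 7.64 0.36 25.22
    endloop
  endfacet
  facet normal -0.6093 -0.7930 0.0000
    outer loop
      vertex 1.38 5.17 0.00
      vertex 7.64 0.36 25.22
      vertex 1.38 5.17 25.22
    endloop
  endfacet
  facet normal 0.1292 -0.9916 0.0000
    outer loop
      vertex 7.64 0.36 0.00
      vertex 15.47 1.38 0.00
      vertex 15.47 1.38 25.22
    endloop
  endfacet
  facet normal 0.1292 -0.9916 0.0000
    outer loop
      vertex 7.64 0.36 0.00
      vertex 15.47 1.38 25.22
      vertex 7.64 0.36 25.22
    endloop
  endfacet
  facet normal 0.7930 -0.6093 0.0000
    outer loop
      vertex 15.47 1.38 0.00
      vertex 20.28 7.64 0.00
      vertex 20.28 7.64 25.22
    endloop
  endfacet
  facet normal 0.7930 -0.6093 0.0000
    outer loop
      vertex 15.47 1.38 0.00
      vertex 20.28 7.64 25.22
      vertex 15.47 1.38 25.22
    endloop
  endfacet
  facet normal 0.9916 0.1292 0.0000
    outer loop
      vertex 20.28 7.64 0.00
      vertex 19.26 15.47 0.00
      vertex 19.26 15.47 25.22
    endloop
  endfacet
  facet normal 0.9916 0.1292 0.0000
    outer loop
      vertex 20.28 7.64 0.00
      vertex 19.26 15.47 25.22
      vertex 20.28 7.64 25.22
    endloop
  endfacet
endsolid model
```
; perimeter-only toolpath
G21 ; units = mm
G90 ; absolute positioning
G28 ; home
; layer 1
G0 Z5.04
G0 X19.26 Y15.47
G1 X13.00 Y20.28
G1 X5.17 Y19.26
G1 X0.36 Y13.00
G1 X1.38 Y5.17
G1 X7.64 Y0.36
G1 X15.47 Y1.38
G1 X20.28 Y7.64
G1 X19.26 Y15.47
; layer 2
G0 Z10.09
G0 X19.26 Y15.47
G1 X13.00 Y20.28
G1 X5.17 Y19.26
G1 X0.36 Y13.00
G1 X1.38 Y5.17
G1 X7.64 Y0.36
G1 X15.47 Y1.38
G1 X20.28 Y7.64
G1 X19.26 Y15.47
; layer 3
G0 Z15.13
G0 X19.26 Y15.47
G1 X13.00 Y20.28
G1 X5.17 Y19.26
G1 X0.36 Y13.00
G1 X1.38 Y5.17
G1 X7.64 Y0.36
G1 X15.47 Y1.38
G1 X20.28 Y7.64
G1 X19.26 Y15.47
; layer 4
G0 Z20.18
G0 X19.26 Y15.47
G1 X13.00 Y20.28
G1 X5.17 Y19.26
G1 X0.36 Y13.00
G1 X1.38 Y5.17
G1 X7.64 Y0.36
G1 X15.47 Y1.38
G1 X20.28 Y7.64
G1 X19.26 Y15.47
; layer 5
G0 Z25.22
G0 X19.26 Y15.47
G1 X13.00 Y20.28
G1 X5.17 Y19.26
G1 X0.36 Y13.00
G1 X1.38 Y5.17
G1 X7.64 Y0.36
G1 X15.47 Y1.38
G1 X20.28 Y7.64
G1 X19.26 Y15.47
M2 ; end

The solid is a regular 8-sided prism (a cylinder approximated with 8 flat sides), circumscribed radius ≈ 10.3 mm, height ≈ 25.2 mm. Slicing at Δz = 5.04 mm — 5 equal slices spanning the solid's height, so layer i sits at z = i·h/5 — gives 5 non-empty perimeters. Each is a 8-segment closed polygon; G0 lifts to the layer z and rapids to the start vertex, then G1 traces the edges.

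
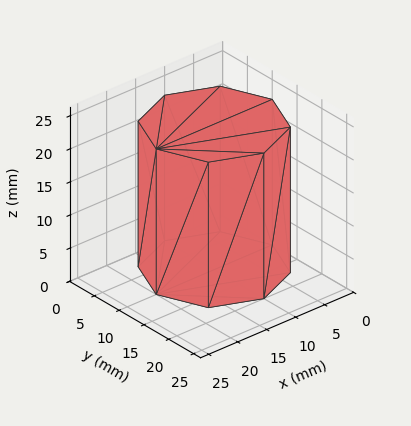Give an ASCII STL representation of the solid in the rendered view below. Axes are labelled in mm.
Reading the render: the shape is a regular 8-sided prism (a cylinder approximated with 8 flat sides), circumscribed radius ≈ 10 mm, height ≈ 22 mm (dimensions read to the nearest mm from the axis ticks). For the STL, each face is triangulated and given an outward normal.

solid part
  facet normal 0.0000 0.0000 -1.0000
    outer loop
      vertex 10.000 20.000 0.000
      vertex 17.071 17.071 0.000
      vertex 20.000 10.000 0.000
    endloop
  endfacet
  facet normal 0.0000 0.0000 -1.0000
    outer loop
      vertex 2.929 17.071 0.000
      vertex 10.000 20.000 0.000
      vertex 20.000 10.000 0.000
    endloop
  endfacet
  facet normal 0.0000 0.0000 -1.0000
    outer loop
      vertex 0.000 10.000 0.000
      vertex 2.929 17.071 0.000
      vertex 20.000 10.000 0.000
    endloop
  endfacet
  facet normal 0.0000 0.0000 -1.0000
    outer loop
      vertex 2.929 2.929 0.000
      vertex 0.000 10.000 0.000
      vertex 20.000 10.000 0.000
    endloop
  endfacet
  facet normal 0.0000 0.0000 -1.0000
    outer loop
      vertex 10.000 0.000 0.000
      vertex 2.929 2.929 0.000
      vertex 20.000 10.000 0.000
    endloop
  endfacet
  facet normal 0.0000 0.0000 -1.0000
    outer loop
      vertex 17.071 2.929 0.000
      vertex 10.000 0.000 0.000
      vertex 20.000 10.000 0.000
    endloop
  endfacet
  facet normal 0.0000 0.0000 1.0000
    outer loop
      vertex 20.000 10.000 22.000
      vertex 17.071 17.071 22.000
      vertex 10.000 20.000 22.000
    endloop
  endfacet
  facet normal 0.0000 0.0000 1.0000
    outer loop
      vertex 20.000 10.000 22.000
      vertex 10.000 20.000 22.000
      vertex 2.929 17.071 22.000
    endloop
  endfacet
  facet normal 0.0000 0.0000 1.0000
    outer loop
      vertex 20.000 10.000 22.000
      vertex 2.929 17.071 22.000
      vertex 0.000 10.000 22.000
    endloop
  endfacet
  facet normal 0.0000 0.0000 1.0000
    outer loop
      vertex 20.000 10.000 22.000
      vertex 0.000 10.000 22.000
      vertex 2.929 2.929 22.000
    endloop
  endfacet
  facet normal 0.0000 0.0000 1.0000
    outer loop
      vertex 20.000 10.000 22.000
      vertex 2.929 2.929 22.000
      vertex 10.000 0.000 22.000
    endloop
  endfacet
  facet normal 0.0000 0.0000 1.0000
    outer loop
      vertex 20.000 10.000 22.000
      vertex 10.000 0.000 22.000
      vertex 17.071 2.929 22.000
    endloop
  endfacet
  facet normal 0.9239 0.3827 0.0000
    outer loop
      vertex 20.000 10.000 0.000
      vertex 17.071 17.071 0.000
      vertex 17.071 17.071 22.000
    endloop
  endfacet
  facet normal 0.9239 0.3827 0.0000
    outer loop
      vertex 20.000 10.000 0.000
      vertex 17.071 17.071 22.000
      vertex 20.000 10.000 22.000
    endloop
  endfacet
  facet normal 0.3827 0.9239 0.0000
    outer loop
      vertex 17.071 17.071 0.000
      vertex 10.000 20.000 0.000
      vertex 10.000 20.000 22.000
    endloop
  endfacet
  facet normal 0.3827 0.9239 0.0000
    outer loop
      vertex 17.071 17.071 0.000
      vertex 10.000 20.000 22.000
      vertex 17.071 17.071 22.000
    endloop
  endfacet
  facet normal -0.3827 0.9239 0.0000
    outer loop
      vertex 10.000 20.000 0.000
      vertex 2.929 17.071 0.000
      vertex 2.929 17.071 22.000
    endloop
  endfacet
  facet normal -0.3827 0.9239 0.0000
    outer loop
      vertex 10.000 20.000 0.000
      vertex 2.929 17.071 22.000
      vertex 10.000 20.000 22.000
    endloop
  endfacet
  facet normal -0.9239 0.3827 0.0000
    outer loop
      vertex 2.929 17.071 0.000
      vertex 0.000 10.000 0.000
      vertex 0.000 10.000 22.000
    endloop
  endfacet
  facet normal -0.9239 0.3827 0.0000
    outer loop
      vertex 2.929 17.071 0.000
      vertex 0.000 10.000 22.000
      vertex 2.929 17.071 22.000
    endloop
  endfacet
  facet normal -0.9239 -0.3827 0.0000
    outer loop
      vertex 0.000 10.000 0.000
      vertex 2.929 2.929 0.000
      vertex 2.929 2.929 22.000
    endloop
  endfacet
  facet normal -0.9239 -0.3827 0.0000
    outer loop
      vertex 0.000 10.000 0.000
      vertex 2.929 2.929 22.000
      vertex 0.000 10.000 22.000
    endloop
  endfacet
  facet normal -0.3827 -0.9239 0.0000
    outer loop
      vertex 2.929 2.929 0.000
      vertex 10.000 0.000 0.000
      vertex 10.000 0.000 22.000
    endloop
  endfacet
  facet normal -0.3827 -0.9239 0.0000
    outer loop
      vertex 2.929 2.929 0.000
      vertex 10.000 0.000 22.000
      vertex 2.929 2.929 22.000
    endloop
  endfacet
  facet normal 0.3827 -0.9239 0.0000
    outer loop
      vertex 10.000 0.000 0.000
      vertex 17.071 2.929 0.000
      vertex 17.071 2.929 22.000
    endloop
  endfacet
  facet normal 0.3827 -0.9239 0.0000
    outer loop
      vertex 10.000 0.000 0.000
      vertex 17.071 2.929 22.000
      vertex 10.000 0.000 22.000
    endloop
  endfacet
  facet normal 0.9239 -0.3827 0.0000
    outer loop
      vertex 17.071 2.929 0.000
      vertex 20.000 10.000 0.000
      vertex 20.000 10.000 22.000
    endloop
  endfacet
  facet normal 0.9239 -0.3827 0.0000
    outer loop
      vertex 17.071 2.929 0.000
      vertex 20.000 10.000 22.000
      vertex 17.071 2.929 22.000
    endloop
  endfacet
endsolid part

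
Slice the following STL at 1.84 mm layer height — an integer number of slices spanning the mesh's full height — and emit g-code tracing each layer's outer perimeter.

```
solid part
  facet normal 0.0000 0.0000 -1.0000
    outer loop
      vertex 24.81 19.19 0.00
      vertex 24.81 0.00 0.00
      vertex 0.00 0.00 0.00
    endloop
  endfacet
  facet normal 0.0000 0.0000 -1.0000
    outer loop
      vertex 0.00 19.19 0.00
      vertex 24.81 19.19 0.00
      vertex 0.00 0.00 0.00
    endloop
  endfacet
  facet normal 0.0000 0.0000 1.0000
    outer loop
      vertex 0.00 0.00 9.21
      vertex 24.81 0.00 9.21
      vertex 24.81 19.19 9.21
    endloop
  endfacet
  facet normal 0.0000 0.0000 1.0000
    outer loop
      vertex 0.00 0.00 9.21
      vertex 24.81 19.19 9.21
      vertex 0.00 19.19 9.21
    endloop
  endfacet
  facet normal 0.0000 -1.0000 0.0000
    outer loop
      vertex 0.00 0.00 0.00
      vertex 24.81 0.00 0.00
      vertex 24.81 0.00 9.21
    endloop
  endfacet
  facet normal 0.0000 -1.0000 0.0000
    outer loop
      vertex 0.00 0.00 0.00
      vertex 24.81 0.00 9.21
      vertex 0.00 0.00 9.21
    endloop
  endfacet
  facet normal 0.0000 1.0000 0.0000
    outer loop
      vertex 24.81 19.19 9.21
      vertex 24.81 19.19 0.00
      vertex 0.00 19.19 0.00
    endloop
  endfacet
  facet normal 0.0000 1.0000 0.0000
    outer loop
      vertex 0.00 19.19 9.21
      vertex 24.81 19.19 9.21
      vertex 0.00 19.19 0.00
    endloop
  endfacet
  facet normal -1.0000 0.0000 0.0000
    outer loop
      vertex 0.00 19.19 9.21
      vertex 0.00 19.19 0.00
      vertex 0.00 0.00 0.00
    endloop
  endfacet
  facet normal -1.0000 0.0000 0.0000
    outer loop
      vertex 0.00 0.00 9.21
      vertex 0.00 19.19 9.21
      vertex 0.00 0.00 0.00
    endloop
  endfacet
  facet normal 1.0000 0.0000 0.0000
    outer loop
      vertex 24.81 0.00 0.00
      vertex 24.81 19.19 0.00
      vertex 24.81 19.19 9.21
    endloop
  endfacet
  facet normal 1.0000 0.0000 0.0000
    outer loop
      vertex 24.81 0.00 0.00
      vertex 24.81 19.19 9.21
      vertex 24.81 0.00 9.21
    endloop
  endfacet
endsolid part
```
; perimeter-only toolpath
G21 ; units = mm
G90 ; absolute positioning
G28 ; home
; layer 1
G0 Z1.84
G0 X0.00 Y0.00
G1 X24.81 Y0.00
G1 X24.81 Y19.19
G1 X0.00 Y19.19
G1 X0.00 Y0.00
; layer 2
G0 Z3.68
G0 X0.00 Y0.00
G1 X24.81 Y0.00
G1 X24.81 Y19.19
G1 X0.00 Y19.19
G1 X0.00 Y0.00
; layer 3
G0 Z5.53
G0 X0.00 Y0.00
G1 X24.81 Y0.00
G1 X24.81 Y19.19
G1 X0.00 Y19.19
G1 X0.00 Y0.00
; layer 4
G0 Z7.37
G0 X0.00 Y0.00
G1 X24.81 Y0.00
G1 X24.81 Y19.19
G1 X0.00 Y19.19
G1 X0.00 Y0.00
; layer 5
G0 Z9.21
G0 X0.00 Y0.00
G1 X24.81 Y0.00
G1 X24.81 Y19.19
G1 X0.00 Y19.19
G1 X0.00 Y0.00
M2 ; end

The solid is a rectangular box, roughly 24.8 × 19.2 mm footprint and 9.21 mm tall. Slicing at Δz = 1.84 mm — 5 equal slices spanning the solid's height, so layer i sits at z = i·h/5 — gives 5 non-empty perimeters. Each is a 4-segment closed polygon; G0 lifts to the layer z and rapids to the start vertex, then G1 traces the edges.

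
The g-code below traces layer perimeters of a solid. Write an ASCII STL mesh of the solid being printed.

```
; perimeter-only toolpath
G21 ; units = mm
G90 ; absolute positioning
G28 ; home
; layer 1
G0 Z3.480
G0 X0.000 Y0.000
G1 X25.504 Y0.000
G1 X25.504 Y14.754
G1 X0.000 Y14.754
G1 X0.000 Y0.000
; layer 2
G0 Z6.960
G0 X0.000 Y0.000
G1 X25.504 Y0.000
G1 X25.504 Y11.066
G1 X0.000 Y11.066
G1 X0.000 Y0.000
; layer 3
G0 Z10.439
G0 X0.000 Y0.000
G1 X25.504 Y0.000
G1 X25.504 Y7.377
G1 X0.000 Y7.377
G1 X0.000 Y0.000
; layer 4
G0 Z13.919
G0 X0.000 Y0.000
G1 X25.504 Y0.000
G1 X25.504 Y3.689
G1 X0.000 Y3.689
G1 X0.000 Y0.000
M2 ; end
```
solid part
  facet normal 0.0000 0.0000 -1.0000
    outer loop
      vertex 25.504 18.443 0.000
      vertex 25.504 0.000 0.000
      vertex 0.000 0.000 0.000
    endloop
  endfacet
  facet normal 0.0000 0.0000 -1.0000
    outer loop
      vertex 0.000 18.443 0.000
      vertex 25.504 18.443 0.000
      vertex 0.000 0.000 0.000
    endloop
  endfacet
  facet normal 0.0000 -1.0000 0.0000
    outer loop
      vertex 0.000 0.000 0.000
      vertex 25.504 0.000 0.000
      vertex 25.504 0.000 17.399
    endloop
  endfacet
  facet normal 0.0000 -1.0000 0.0000
    outer loop
      vertex 0.000 0.000 0.000
      vertex 25.504 0.000 17.399
      vertex 0.000 0.000 17.399
    endloop
  endfacet
  facet normal 0.0000 0.6862 0.7274
    outer loop
      vertex 0.000 0.000 17.399
      vertex 25.504 0.000 17.399
      vertex 25.504 18.443 0.000
    endloop
  endfacet
  facet normal 0.0000 0.6862 0.7274
    outer loop
      vertex 0.000 0.000 17.399
      vertex 25.504 18.443 0.000
      vertex 0.000 18.443 0.000
    endloop
  endfacet
  facet normal -1.0000 0.0000 0.0000
    outer loop
      vertex 0.000 0.000 17.399
      vertex 0.000 18.443 0.000
      vertex 0.000 0.000 0.000
    endloop
  endfacet
  facet normal 1.0000 0.0000 0.0000
    outer loop
      vertex 25.504 0.000 0.000
      vertex 25.504 18.443 0.000
      vertex 25.504 0.000 17.399
    endloop
  endfacet
endsolid part

The G0 Z moves step by Δz≈3.480 mm. The G1 loops shrink linearly with z, so the solid tapers from its base footprint up to z≈17.4. Closing with a flat bottom cap and the tapered top and triangulating gives 8 facets — a wedge (ramp): 25.5 × 18.4 mm base, rising to 17.4 mm along the y=0 edge and sloping linearly to z=0 at y=18.4.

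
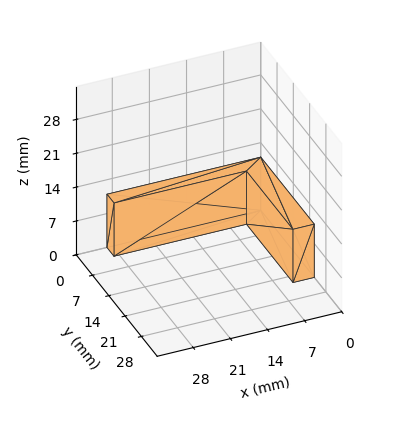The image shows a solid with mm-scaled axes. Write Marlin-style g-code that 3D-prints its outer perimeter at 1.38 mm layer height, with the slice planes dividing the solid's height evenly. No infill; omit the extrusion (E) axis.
Reading the render: the shape is an L-shaped prism: outer 29 × 23 mm, arm thicknesses ≈ 3 mm (horizontal) and 4 mm (vertical), extruded 11 mm in z (dimensions read to the nearest mm from the axis ticks). For the g-code, the solid's height is divided into equal slices at the stated Δz and each level perimeter traced with G1 moves after a G0 lift.

; perimeter-only toolpath
G21 ; units = mm
G90 ; absolute positioning
G28 ; home
; layer 1
G0 Z1.38
G0 X0.00 Y0.00
G1 X29.00 Y0.00
G1 X29.00 Y3.00
G1 X4.00 Y3.00
G1 X4.00 Y23.00
G1 X0.00 Y23.00
G1 X0.00 Y0.00
; layer 2
G0 Z2.75
G0 X0.00 Y0.00
G1 X29.00 Y0.00
G1 X29.00 Y3.00
G1 X4.00 Y3.00
G1 X4.00 Y23.00
G1 X0.00 Y23.00
G1 X0.00 Y0.00
; layer 3
G0 Z4.12
G0 X0.00 Y0.00
G1 X29.00 Y0.00
G1 X29.00 Y3.00
G1 X4.00 Y3.00
G1 X4.00 Y23.00
G1 X0.00 Y23.00
G1 X0.00 Y0.00
; layer 4
G0 Z5.50
G0 X0.00 Y0.00
G1 X29.00 Y0.00
G1 X29.00 Y3.00
G1 X4.00 Y3.00
G1 X4.00 Y23.00
G1 X0.00 Y23.00
G1 X0.00 Y0.00
; layer 5
G0 Z6.88
G0 X0.00 Y0.00
G1 X29.00 Y0.00
G1 X29.00 Y3.00
G1 X4.00 Y3.00
G1 X4.00 Y23.00
G1 X0.00 Y23.00
G1 X0.00 Y0.00
; layer 6
G0 Z8.25
G0 X0.00 Y0.00
G1 X29.00 Y0.00
G1 X29.00 Y3.00
G1 X4.00 Y3.00
G1 X4.00 Y23.00
G1 X0.00 Y23.00
G1 X0.00 Y0.00
; layer 7
G0 Z9.62
G0 X0.00 Y0.00
G1 X29.00 Y0.00
G1 X29.00 Y3.00
G1 X4.00 Y3.00
G1 X4.00 Y23.00
G1 X0.00 Y23.00
G1 X0.00 Y0.00
; layer 8
G0 Z11.00
G0 X0.00 Y0.00
G1 X29.00 Y0.00
G1 X29.00 Y3.00
G1 X4.00 Y3.00
G1 X4.00 Y23.00
G1 X0.00 Y23.00
G1 X0.00 Y0.00
M2 ; end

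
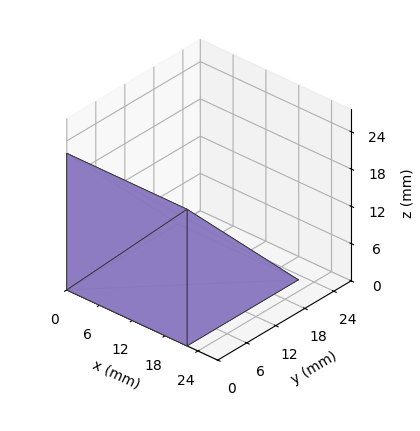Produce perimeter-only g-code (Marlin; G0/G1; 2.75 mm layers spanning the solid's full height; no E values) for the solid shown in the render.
Reading the render: the shape is a wedge (ramp): 22 × 23 mm base, rising to 22 mm along the y=0 edge and sloping linearly to z=0 at y=23 (dimensions read to the nearest mm from the axis ticks). For the g-code, the solid's height is divided into equal slices at the stated Δz and each level perimeter traced with G1 moves after a G0 lift.

; perimeter-only toolpath
G21 ; units = mm
G90 ; absolute positioning
G28 ; home
; layer 1
G0 Z2.75
G0 X0.00 Y0.00
G1 X22.00 Y0.00
G1 X22.00 Y20.12
G1 X0.00 Y20.12
G1 X0.00 Y0.00
; layer 2
G0 Z5.50
G0 X0.00 Y0.00
G1 X22.00 Y0.00
G1 X22.00 Y17.25
G1 X0.00 Y17.25
G1 X0.00 Y0.00
; layer 3
G0 Z8.25
G0 X0.00 Y0.00
G1 X22.00 Y0.00
G1 X22.00 Y14.38
G1 X0.00 Y14.38
G1 X0.00 Y0.00
; layer 4
G0 Z11.00
G0 X0.00 Y0.00
G1 X22.00 Y0.00
G1 X22.00 Y11.50
G1 X0.00 Y11.50
G1 X0.00 Y0.00
; layer 5
G0 Z13.75
G0 X0.00 Y0.00
G1 X22.00 Y0.00
G1 X22.00 Y8.62
G1 X0.00 Y8.62
G1 X0.00 Y0.00
; layer 6
G0 Z16.50
G0 X0.00 Y0.00
G1 X22.00 Y0.00
G1 X22.00 Y5.75
G1 X0.00 Y5.75
G1 X0.00 Y0.00
; layer 7
G0 Z19.25
G0 X0.00 Y0.00
G1 X22.00 Y0.00
G1 X22.00 Y2.88
G1 X0.00 Y2.88
G1 X0.00 Y0.00
M2 ; end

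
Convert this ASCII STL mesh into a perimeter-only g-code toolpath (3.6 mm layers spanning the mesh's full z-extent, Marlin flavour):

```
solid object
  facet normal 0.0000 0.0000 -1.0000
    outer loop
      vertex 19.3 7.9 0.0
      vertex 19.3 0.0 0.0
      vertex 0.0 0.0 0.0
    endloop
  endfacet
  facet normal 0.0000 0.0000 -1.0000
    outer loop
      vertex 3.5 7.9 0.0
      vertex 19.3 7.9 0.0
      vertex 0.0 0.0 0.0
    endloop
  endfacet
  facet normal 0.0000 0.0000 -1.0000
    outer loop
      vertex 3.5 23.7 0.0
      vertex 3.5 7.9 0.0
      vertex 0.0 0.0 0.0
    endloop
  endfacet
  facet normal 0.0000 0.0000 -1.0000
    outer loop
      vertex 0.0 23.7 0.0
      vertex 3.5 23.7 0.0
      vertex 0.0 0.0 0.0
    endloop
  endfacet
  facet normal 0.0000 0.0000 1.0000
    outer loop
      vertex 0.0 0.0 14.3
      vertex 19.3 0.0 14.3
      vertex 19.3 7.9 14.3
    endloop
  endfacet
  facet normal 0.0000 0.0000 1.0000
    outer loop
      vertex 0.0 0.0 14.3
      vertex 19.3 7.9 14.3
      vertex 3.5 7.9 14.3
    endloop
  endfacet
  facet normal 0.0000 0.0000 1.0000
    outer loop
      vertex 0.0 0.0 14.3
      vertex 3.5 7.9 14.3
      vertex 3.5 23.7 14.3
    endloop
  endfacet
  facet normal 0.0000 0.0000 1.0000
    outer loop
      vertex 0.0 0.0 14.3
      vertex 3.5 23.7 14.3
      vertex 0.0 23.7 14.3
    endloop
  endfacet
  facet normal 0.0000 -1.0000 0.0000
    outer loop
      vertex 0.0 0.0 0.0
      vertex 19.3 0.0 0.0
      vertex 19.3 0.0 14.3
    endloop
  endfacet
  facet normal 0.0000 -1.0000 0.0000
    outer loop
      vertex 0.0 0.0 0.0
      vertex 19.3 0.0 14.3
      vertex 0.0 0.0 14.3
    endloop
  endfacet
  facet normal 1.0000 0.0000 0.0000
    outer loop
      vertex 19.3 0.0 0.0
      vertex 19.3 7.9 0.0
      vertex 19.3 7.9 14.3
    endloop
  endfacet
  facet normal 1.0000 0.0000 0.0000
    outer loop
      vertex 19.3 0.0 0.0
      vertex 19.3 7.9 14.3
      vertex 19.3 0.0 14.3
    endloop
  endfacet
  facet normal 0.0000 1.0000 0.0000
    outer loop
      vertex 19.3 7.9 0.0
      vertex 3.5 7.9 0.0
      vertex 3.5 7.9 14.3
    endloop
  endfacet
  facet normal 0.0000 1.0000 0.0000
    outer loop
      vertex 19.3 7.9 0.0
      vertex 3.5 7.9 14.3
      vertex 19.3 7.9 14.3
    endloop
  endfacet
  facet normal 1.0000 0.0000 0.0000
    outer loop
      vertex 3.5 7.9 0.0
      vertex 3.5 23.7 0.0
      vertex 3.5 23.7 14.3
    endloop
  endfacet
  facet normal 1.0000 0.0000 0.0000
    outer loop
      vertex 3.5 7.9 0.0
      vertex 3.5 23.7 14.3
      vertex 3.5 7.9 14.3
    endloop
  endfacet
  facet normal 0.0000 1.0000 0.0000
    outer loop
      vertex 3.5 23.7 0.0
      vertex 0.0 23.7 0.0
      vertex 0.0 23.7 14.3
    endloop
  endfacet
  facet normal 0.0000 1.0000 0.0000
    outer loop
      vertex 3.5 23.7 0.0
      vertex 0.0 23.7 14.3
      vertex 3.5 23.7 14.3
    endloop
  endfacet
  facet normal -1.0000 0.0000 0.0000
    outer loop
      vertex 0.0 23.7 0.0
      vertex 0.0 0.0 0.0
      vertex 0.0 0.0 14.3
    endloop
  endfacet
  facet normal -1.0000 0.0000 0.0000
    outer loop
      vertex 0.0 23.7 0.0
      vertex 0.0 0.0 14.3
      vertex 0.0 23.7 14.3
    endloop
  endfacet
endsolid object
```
; perimeter-only toolpath
G21 ; units = mm
G90 ; absolute positioning
G28 ; home
; layer 1
G0 Z3.6
G0 X0.0 Y0.0
G1 X19.3 Y0.0
G1 X19.3 Y7.9
G1 X3.5 Y7.9
G1 X3.5 Y23.7
G1 X0.0 Y23.7
G1 X0.0 Y0.0
; layer 2
G0 Z7.2
G0 X0.0 Y0.0
G1 X19.3 Y0.0
G1 X19.3 Y7.9
G1 X3.5 Y7.9
G1 X3.5 Y23.7
G1 X0.0 Y23.7
G1 X0.0 Y0.0
; layer 3
G0 Z10.7
G0 X0.0 Y0.0
G1 X19.3 Y0.0
G1 X19.3 Y7.9
G1 X3.5 Y7.9
G1 X3.5 Y23.7
G1 X0.0 Y23.7
G1 X0.0 Y0.0
; layer 4
G0 Z14.3
G0 X0.0 Y0.0
G1 X19.3 Y0.0
G1 X19.3 Y7.9
G1 X3.5 Y7.9
G1 X3.5 Y23.7
G1 X0.0 Y23.7
G1 X0.0 Y0.0
M2 ; end

The solid is an L-shaped prism: outer 19.3 × 23.7 mm, arm thicknesses ≈ 7.9 mm (horizontal) and 3.5 mm (vertical), extruded 14.3 mm in z. Slicing at Δz = 3.6 mm — 4 equal slices spanning the solid's height, so layer i sits at z = i·h/4 — gives 4 non-empty perimeters. Each is a 6-segment closed polygon; G0 lifts to the layer z and rapids to the start vertex, then G1 traces the edges.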